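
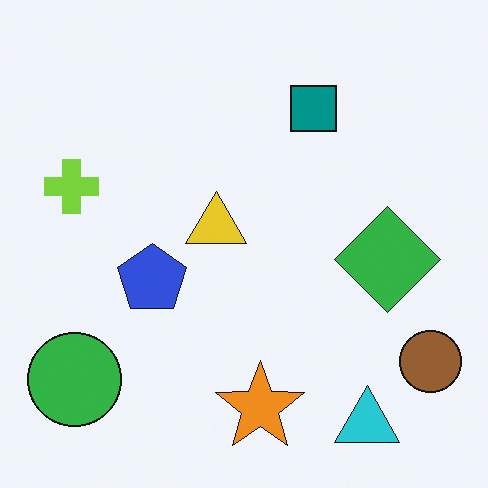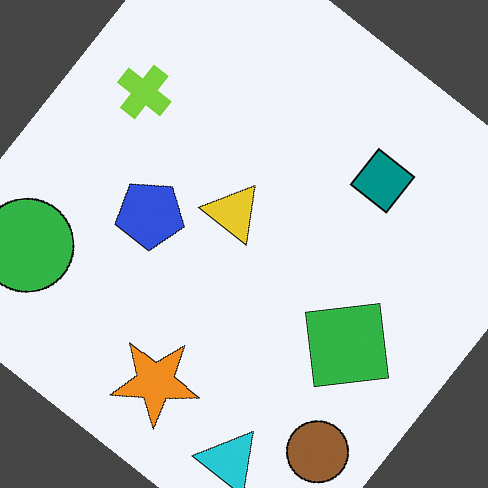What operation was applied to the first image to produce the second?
It was rotated clockwise by a large amount — several tens of degrees.

Every shape is tilted by the same angle and the image corners show triangular fill wedges — a whole-image rotation by a non-right angle.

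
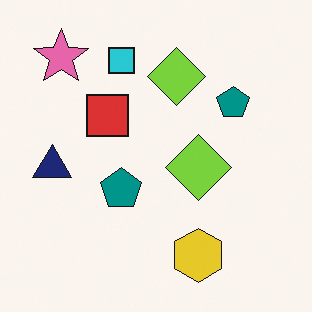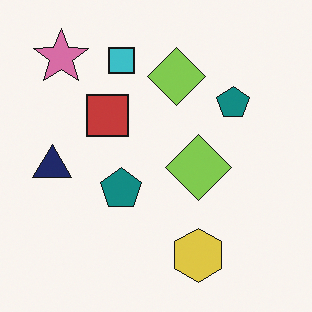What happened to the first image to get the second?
This is the original image slightly desaturated.

All colors are more muted and greyish — a global saturation change.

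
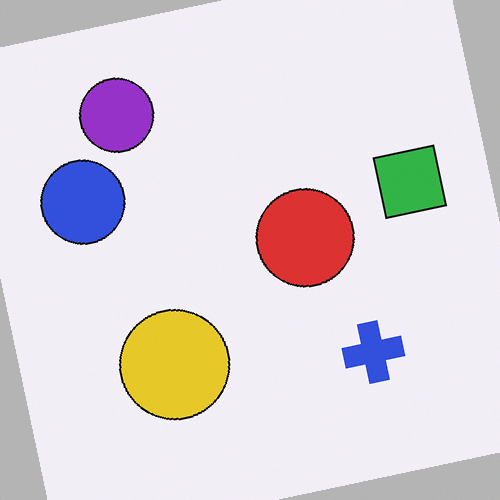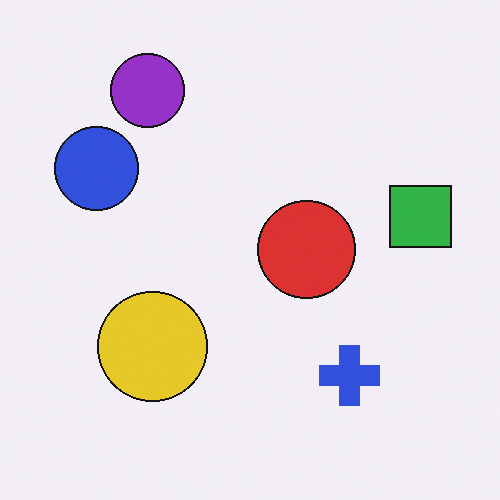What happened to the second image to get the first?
The first image is the second rotated counter-clockwise by a small amount.

Every shape is tilted by the same angle and the image corners show triangular fill wedges — a whole-image rotation by a non-right angle.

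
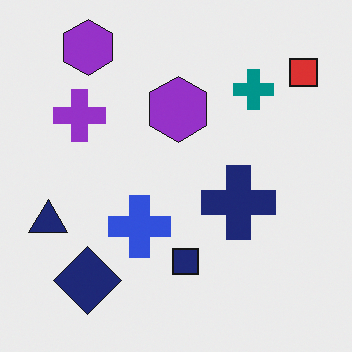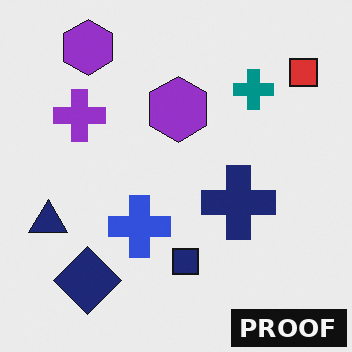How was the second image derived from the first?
The transformation is: watermarked with the text "PROOF" in the lower-right corner.

A dark label reading "PROOF" appears in the lower-right corner.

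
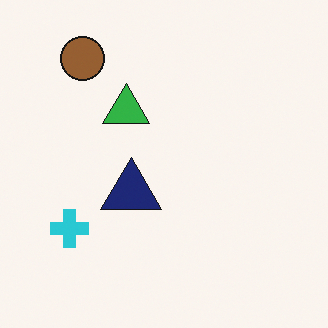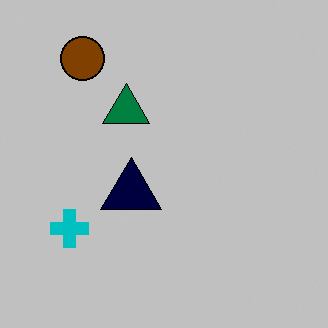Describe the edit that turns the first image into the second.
The transformation is: aggressively posterized.

Each flat color has snapped to a coarser quantized level — most visibly, the near-white background has dropped to a flat grey.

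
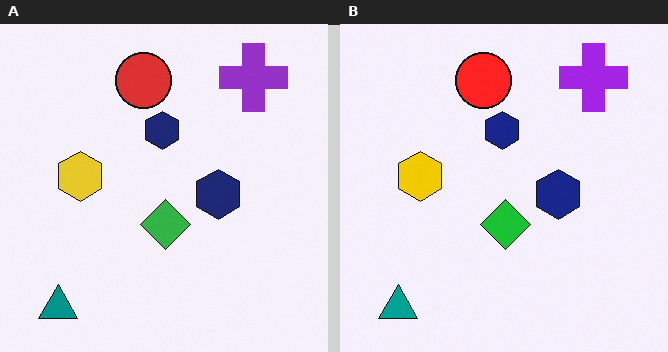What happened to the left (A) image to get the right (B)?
The image was slightly oversaturated.

All colors are more vivid — a global saturation change.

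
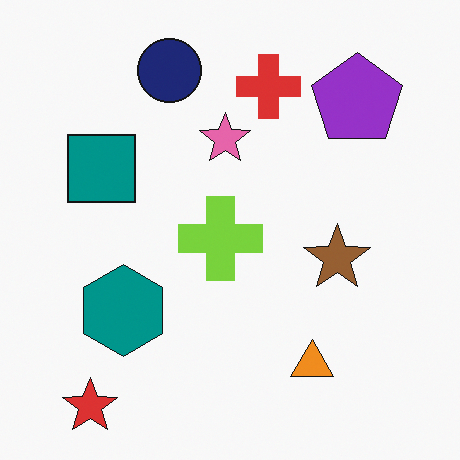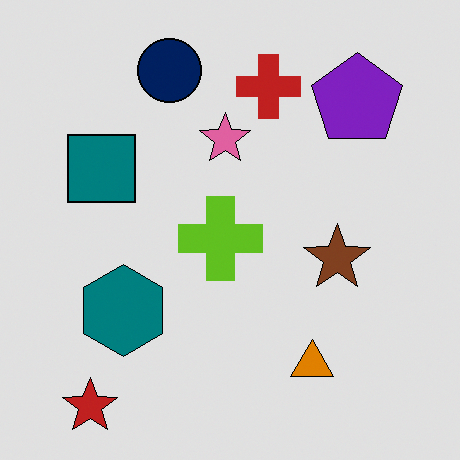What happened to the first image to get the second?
The image was moderately posterized.

Each flat color has snapped to a coarser quantized level — most visibly, the near-white background has dropped to a flat grey.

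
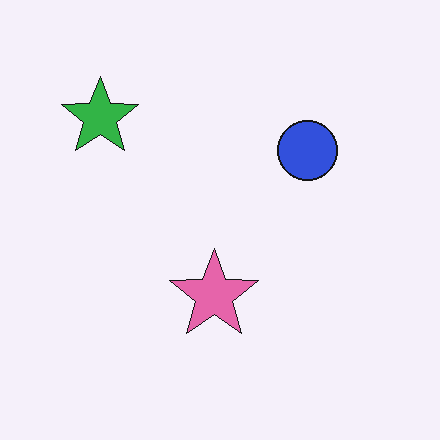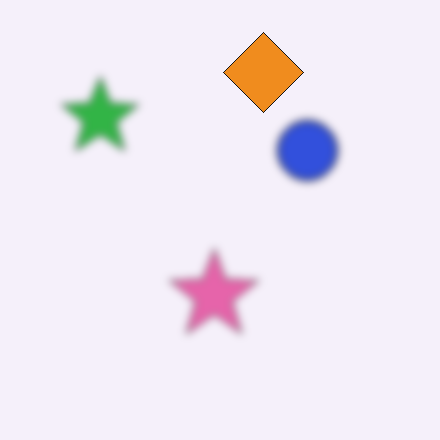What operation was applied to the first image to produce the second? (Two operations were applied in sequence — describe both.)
The second image is the first moderately blurred, then overlaid with an additional orange diamond.

Shape edges and outlines are uniformly softened across the whole image. An orange diamond appears in the second image that is absent from the first.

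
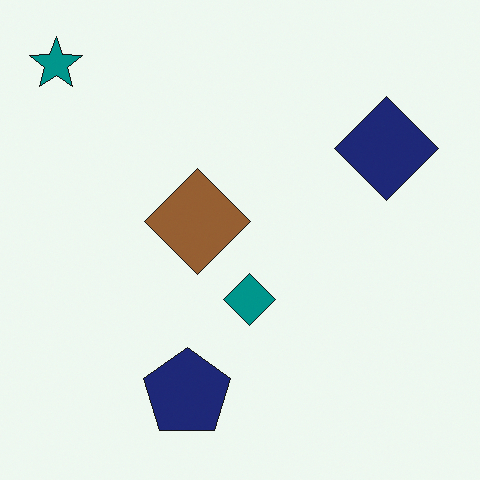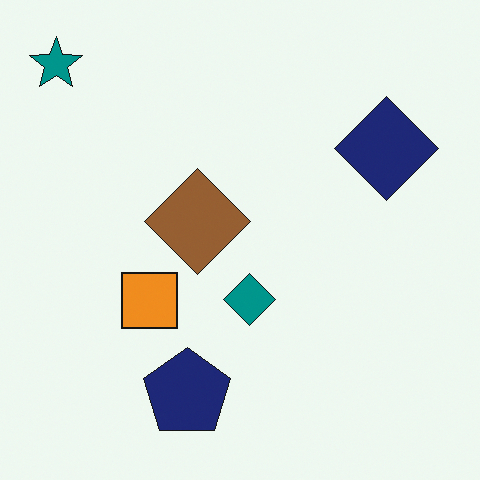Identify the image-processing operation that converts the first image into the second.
The second image is the first overlaid with an additional orange square.

An orange square appears in the second image that is absent from the first.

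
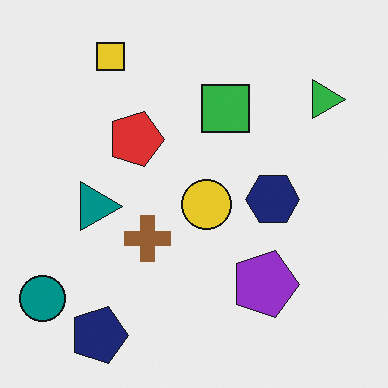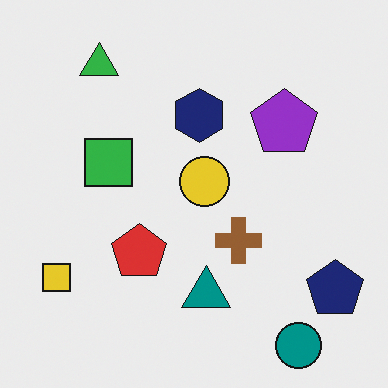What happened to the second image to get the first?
It was rotated 90° clockwise.

The teal circle sits in the bottom-right of the second image and the bottom-left of the first — consistent with a whole-image 90° clockwise rotation.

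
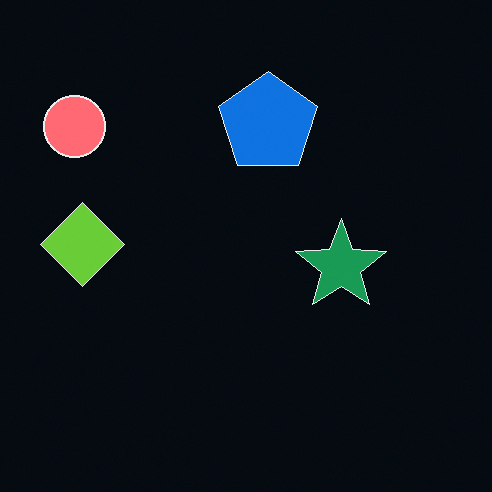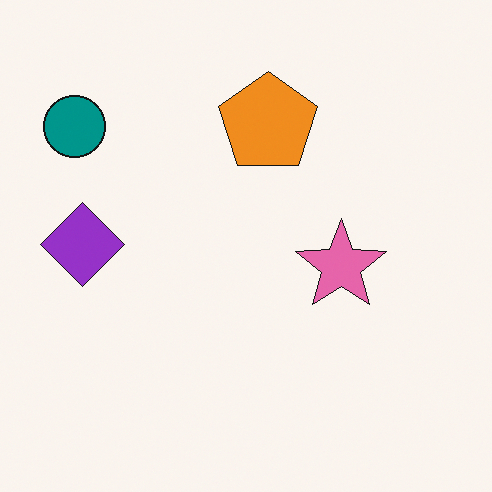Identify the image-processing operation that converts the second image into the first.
This is the original image color-inverted (negative).

The light background has become dark and every shape's color is its complement — a photographic negative.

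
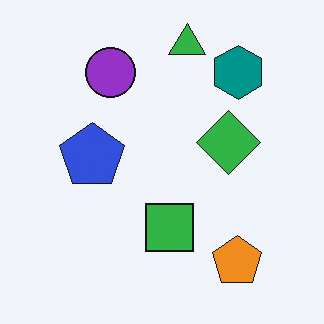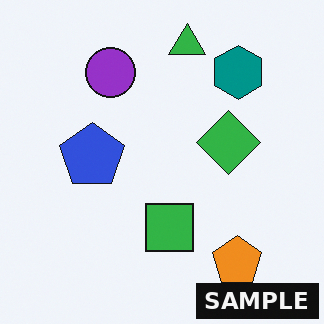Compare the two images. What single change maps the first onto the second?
It was watermarked with the text "SAMPLE" in the lower-right corner.

A dark label reading "SAMPLE" appears in the lower-right corner.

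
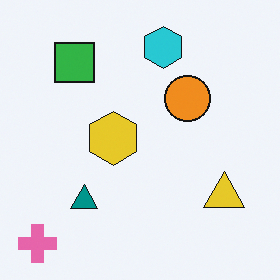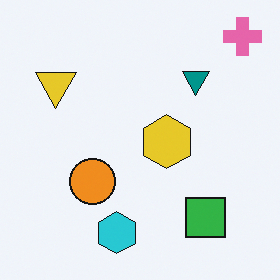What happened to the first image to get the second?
Rotated 180°.

The pink cross sits in the bottom-left of the first image and the top-right of the second — consistent with a whole-image 180° rotation.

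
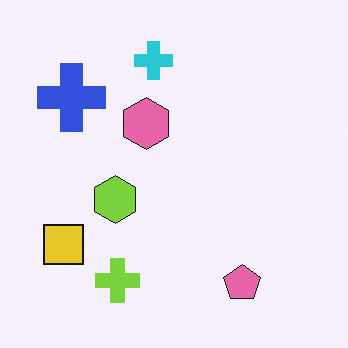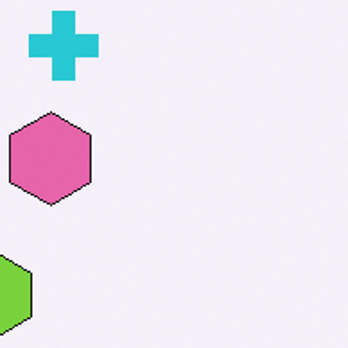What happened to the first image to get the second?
The second image is the first cropped tightly and scaled back up.

The visible shapes are larger and the field of view is narrower; shapes near the original edges may be partly or wholly outside the frame — a crop-and-rescale.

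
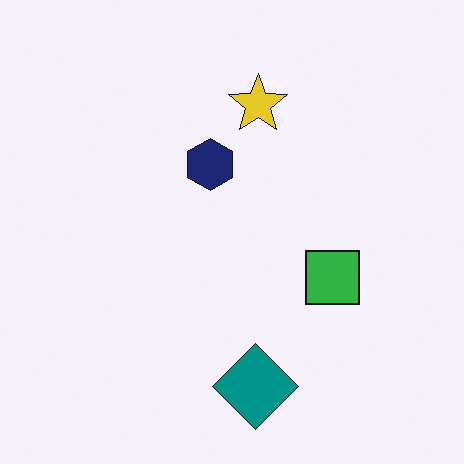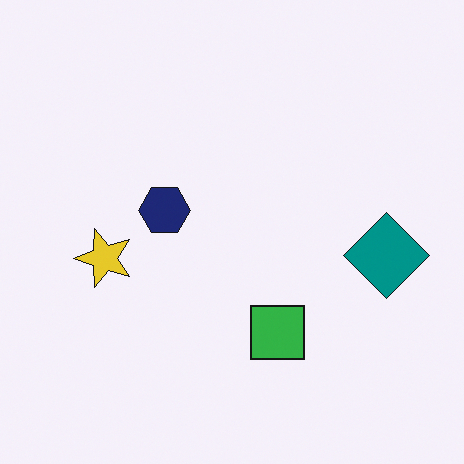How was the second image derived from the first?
It was transposed (reflected across the top-left ↔ bottom-right diagonal).

Shapes have swapped their row and column positions — what was in the top-right is now in the bottom-left — a diagonal reflection.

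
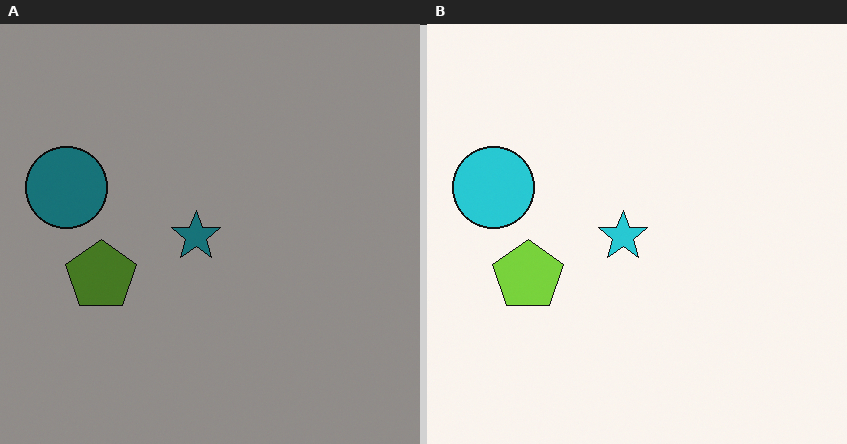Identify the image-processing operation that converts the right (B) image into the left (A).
This is the original image noticeably darkened.

Every pixel — background and shapes alike — is uniformly darkened.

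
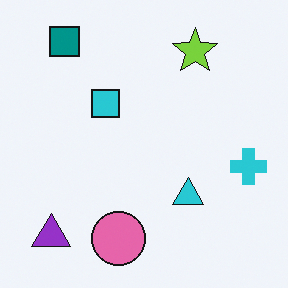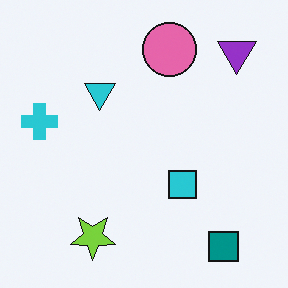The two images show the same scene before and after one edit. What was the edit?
The second image is the first rotated 180°.

The teal square sits in the top-left of the first image and the bottom-right of the second — consistent with a whole-image 180° rotation.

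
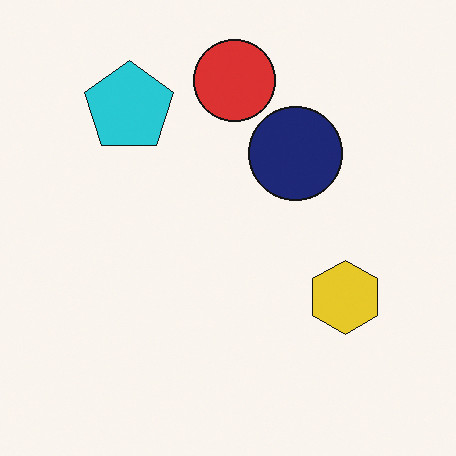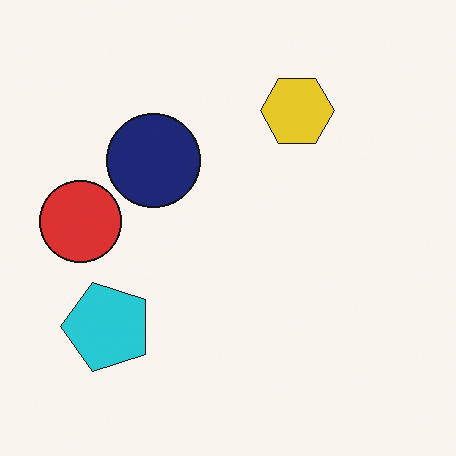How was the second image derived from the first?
The second image is the first rotated 90° counter-clockwise.

The cyan pentagon sits in the top-left of the first image and the bottom-left of the second — consistent with a whole-image 90° counter-clockwise rotation.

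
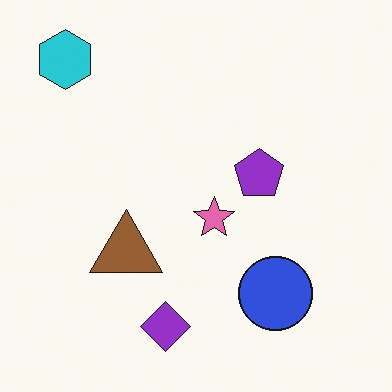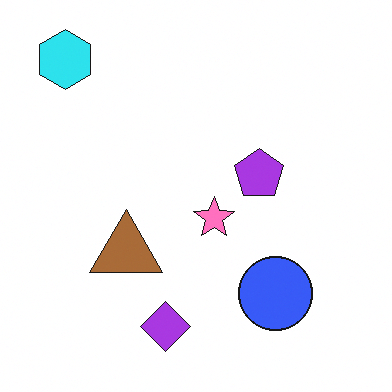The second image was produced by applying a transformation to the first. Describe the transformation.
Brightened a little.

Every pixel — background and shapes alike — is uniformly brightened.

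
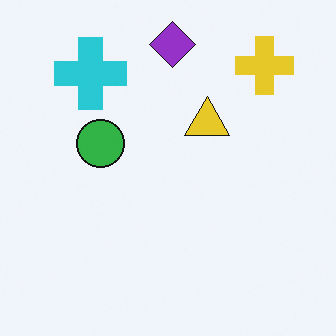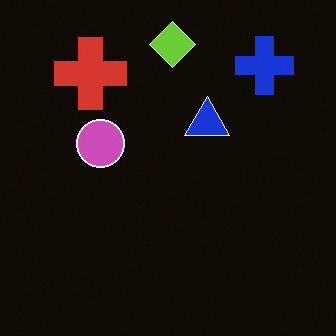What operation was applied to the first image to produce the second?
It was color-inverted (negative).

The light background has become dark and every shape's color is its complement — a photographic negative.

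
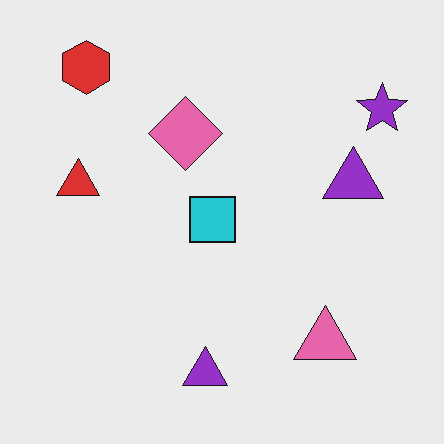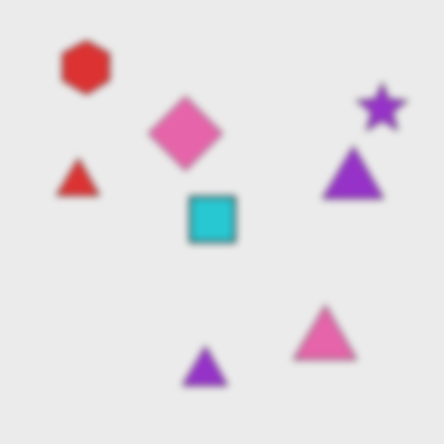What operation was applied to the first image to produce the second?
It was noticeably gaussian-blurred.

Shape edges and outlines are uniformly softened across the whole image.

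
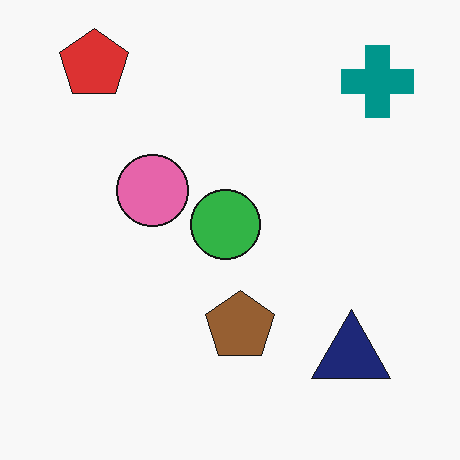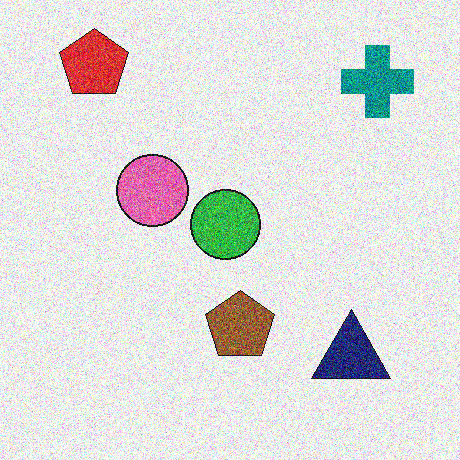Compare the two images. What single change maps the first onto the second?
Degraded with heavy additive noise.

Random speckle covers the whole image, including the flat background.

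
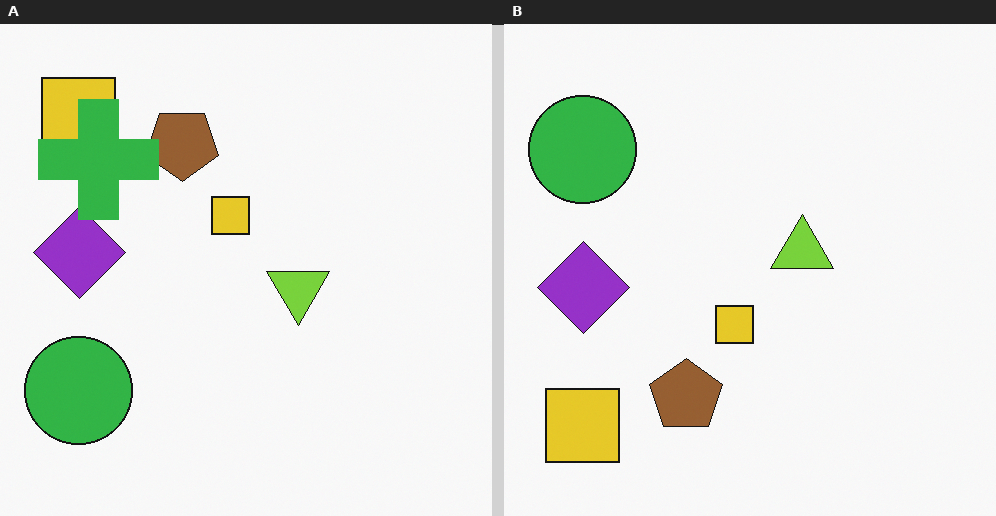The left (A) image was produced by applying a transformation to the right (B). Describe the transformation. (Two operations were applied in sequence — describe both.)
It was flipped vertically (top ↔ bottom), then overlaid with an additional green cross.

The brown pentagon is in the bottom of the right (B) image and the top of the left (A) — shapes on opposite sides of the horizontal midline have swapped in a mirror flip. A green cross appears in the left (A) image that is absent from the right (B).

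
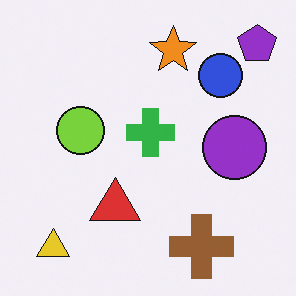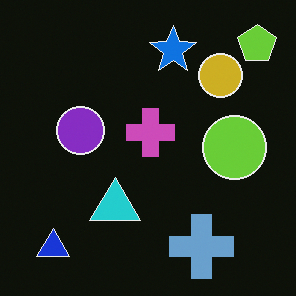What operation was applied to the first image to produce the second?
The second image is the first color-inverted (negative).

The light background has become dark and every shape's color is its complement — a photographic negative.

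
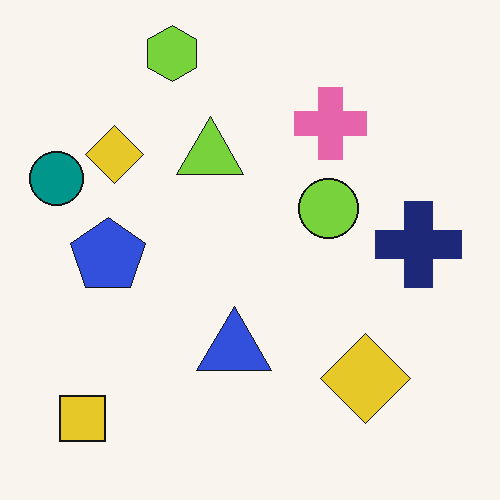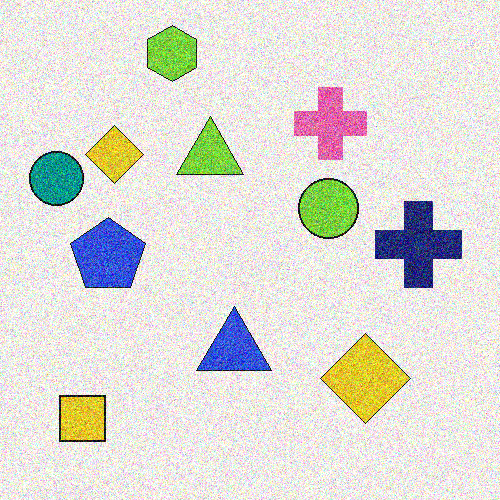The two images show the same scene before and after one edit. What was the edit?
Degraded with strong gaussian noise.

Random speckle covers the whole image, including the flat background.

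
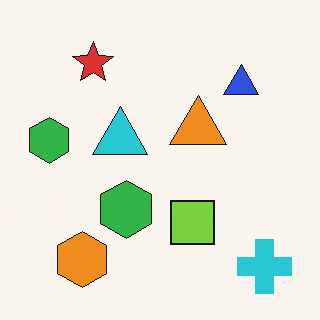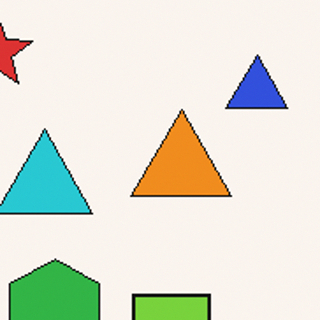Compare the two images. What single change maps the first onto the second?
The image was cropped to a noticeably smaller region and rescaled.

The visible shapes are larger and the field of view is narrower; shapes near the original edges may be partly or wholly outside the frame — a crop-and-rescale.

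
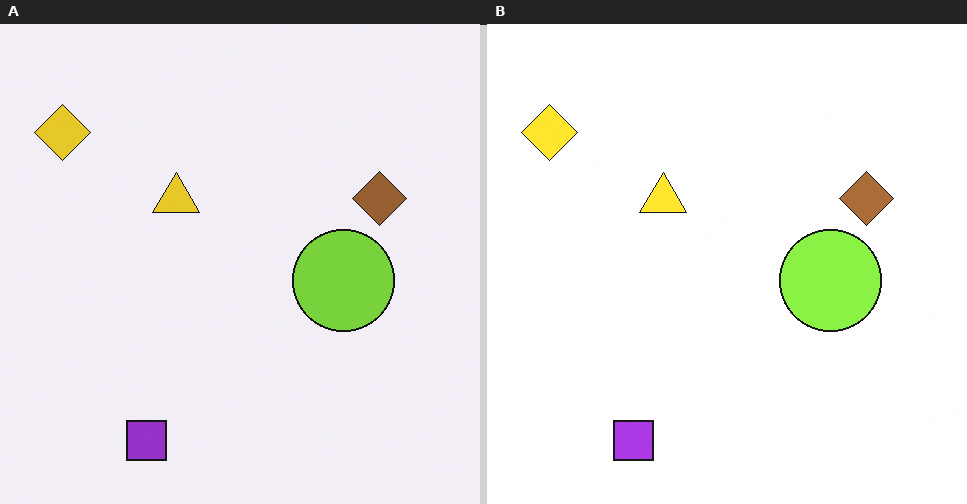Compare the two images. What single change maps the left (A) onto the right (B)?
It was slightly brightened.

Every pixel — background and shapes alike — is uniformly brightened.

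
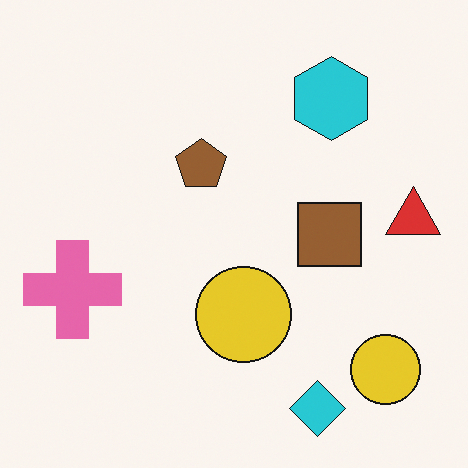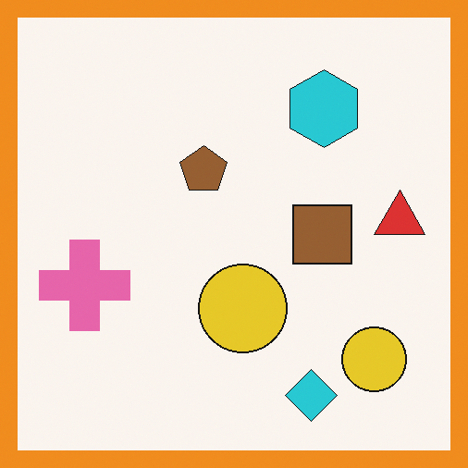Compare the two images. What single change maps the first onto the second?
It was framed with a orange border.

A solid orange frame runs around the edge of the second image, with the content slightly shrunk inside it.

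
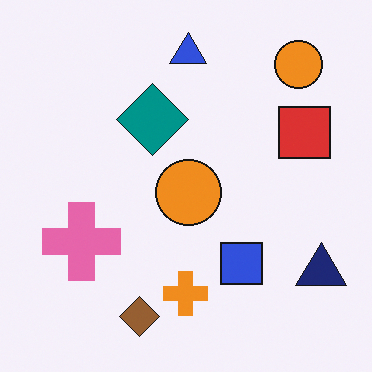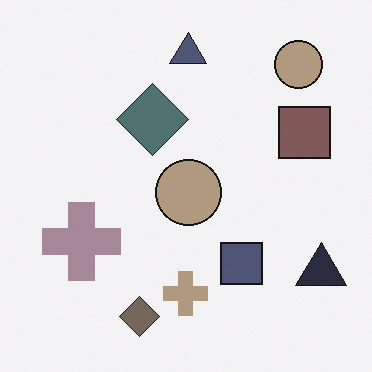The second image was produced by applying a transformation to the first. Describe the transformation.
It was heavily desaturated.

All colors are more muted and greyish — a global saturation change.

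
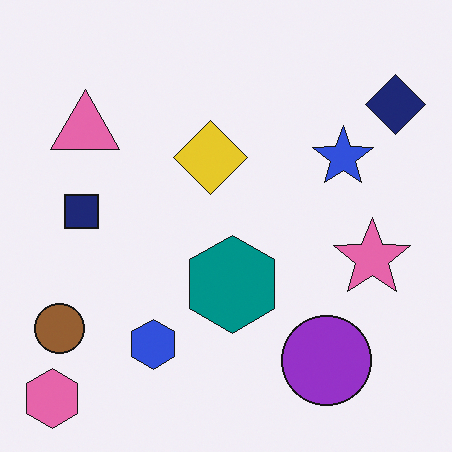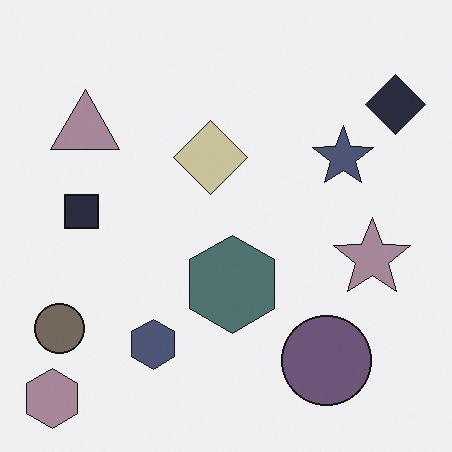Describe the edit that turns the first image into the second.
The image was heavily desaturated.

All colors are more muted and greyish — a global saturation change.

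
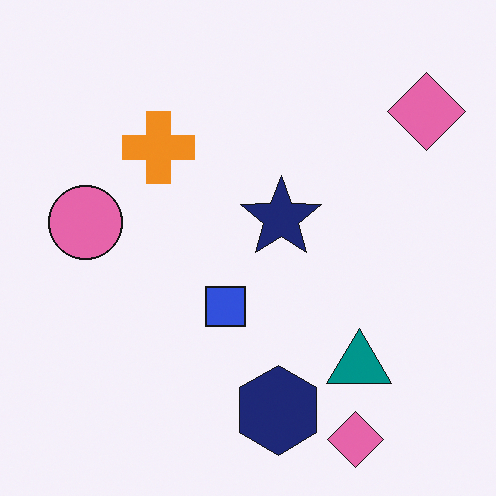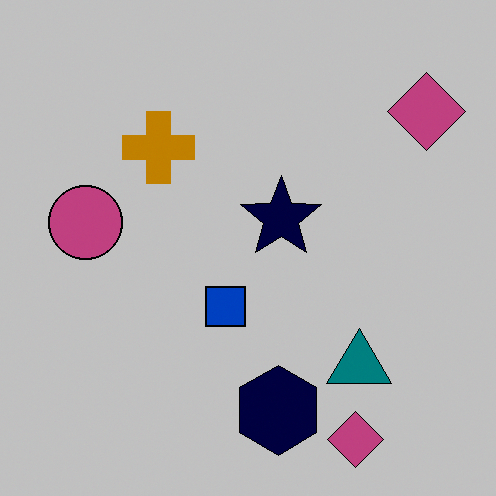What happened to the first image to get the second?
Aggressively posterized.

Each flat color has snapped to a coarser quantized level — most visibly, the near-white background has dropped to a flat grey.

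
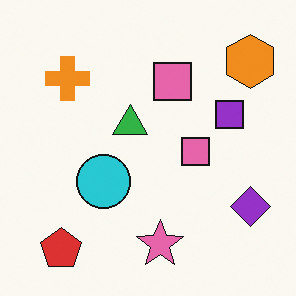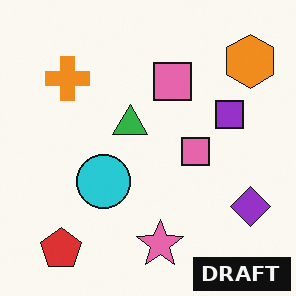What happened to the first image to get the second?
Watermarked with the text "DRAFT" in the lower-right corner.

A dark label reading "DRAFT" appears in the lower-right corner.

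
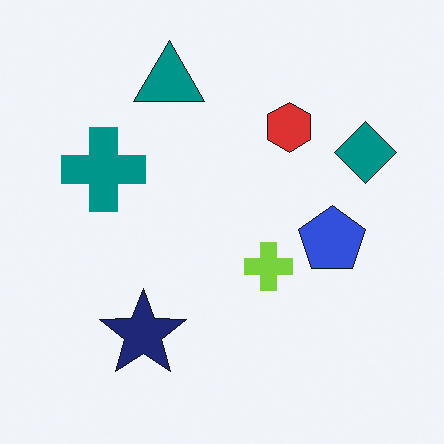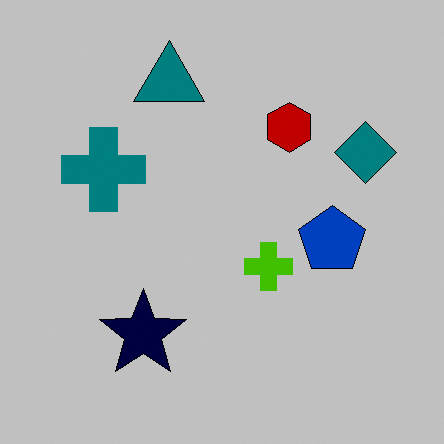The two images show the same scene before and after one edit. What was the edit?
The second image is the first aggressively posterized.

Each flat color has snapped to a coarser quantized level — most visibly, the near-white background has dropped to a flat grey.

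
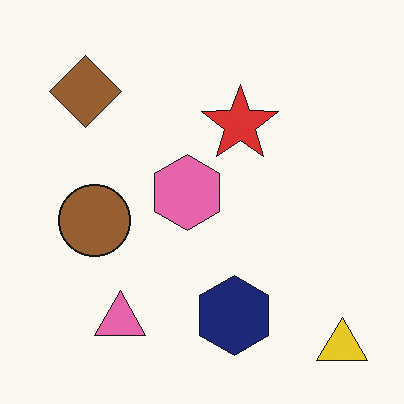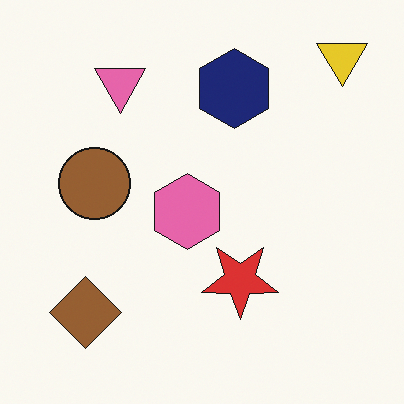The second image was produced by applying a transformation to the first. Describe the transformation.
Flipped vertically (top ↔ bottom).

The yellow triangle is in the bottom-right of the first image and the top-right of the second — shapes on opposite sides of the horizontal midline have swapped in a mirror flip.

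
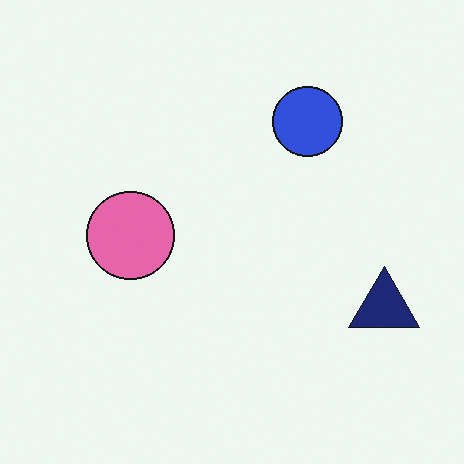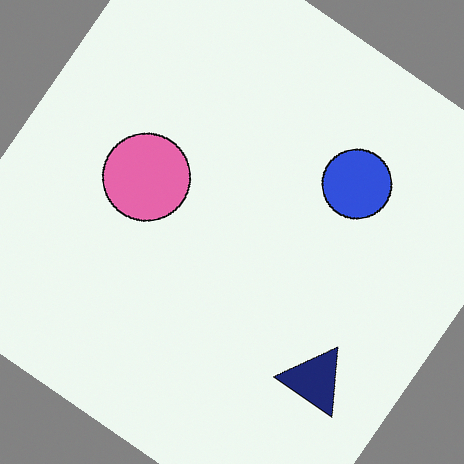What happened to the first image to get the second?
It was rotated clockwise by a large amount — several tens of degrees.

Every shape is tilted by the same angle and the image corners show triangular fill wedges — a whole-image rotation by a non-right angle.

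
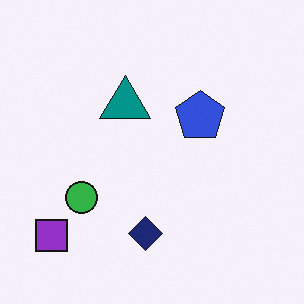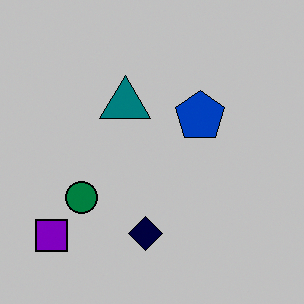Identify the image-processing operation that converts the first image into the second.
It was aggressively posterized.

Each flat color has snapped to a coarser quantized level — most visibly, the near-white background has dropped to a flat grey.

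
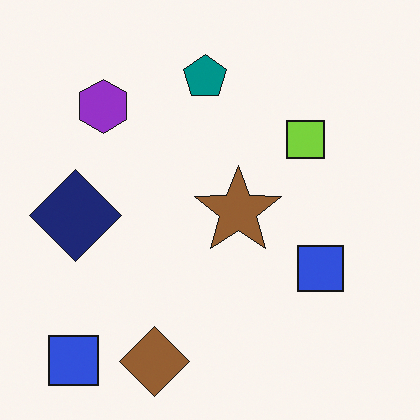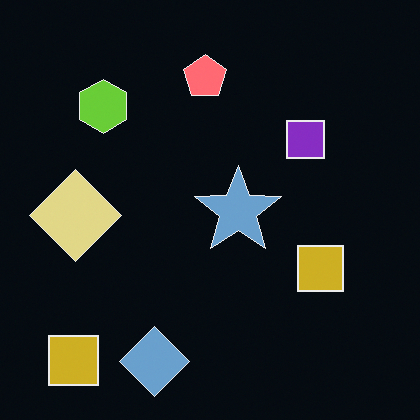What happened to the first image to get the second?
The second image is the first color-inverted (negative).

The light background has become dark and every shape's color is its complement — a photographic negative.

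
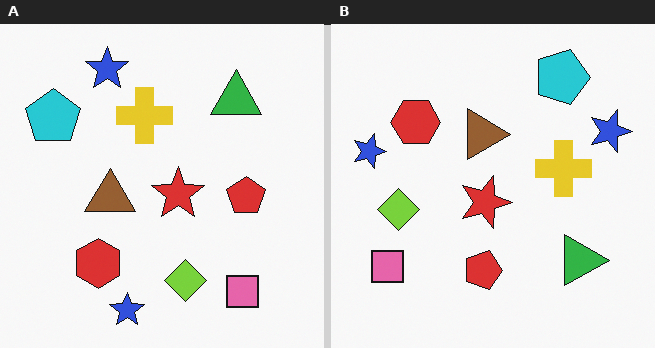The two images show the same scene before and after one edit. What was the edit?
The image was rotated 90° clockwise.

The pink square sits in the bottom-right of the left (A) image and the bottom-left of the right (B) — consistent with a whole-image 90° clockwise rotation.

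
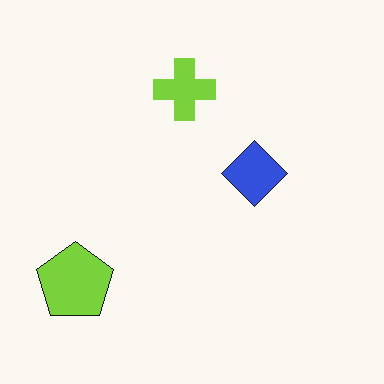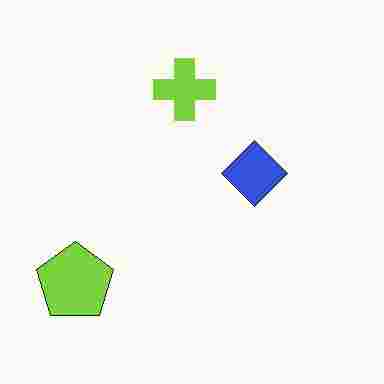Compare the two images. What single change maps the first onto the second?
The image was degraded with heavy JPEG compression.

Blocky 8×8 compression artifacts appear around shape edges and the flat background shows ringing — characteristic JPEG degradation.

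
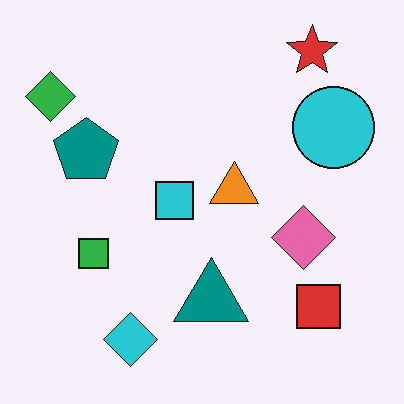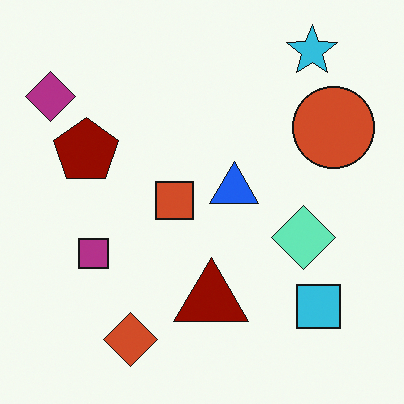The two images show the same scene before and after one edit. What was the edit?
It was hue-shifted through roughly half the color wheel.

Every shape's color has rotated by the same amount around the hue wheel — a uniform hue shift.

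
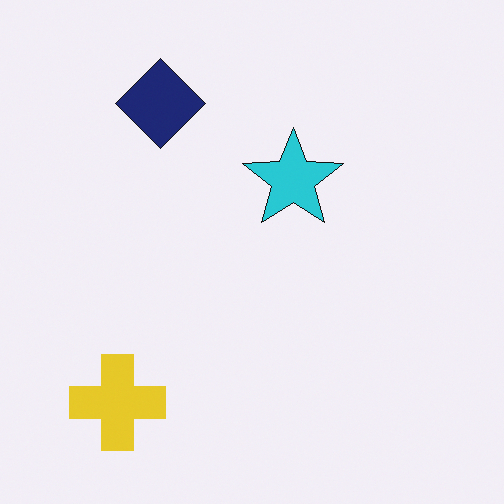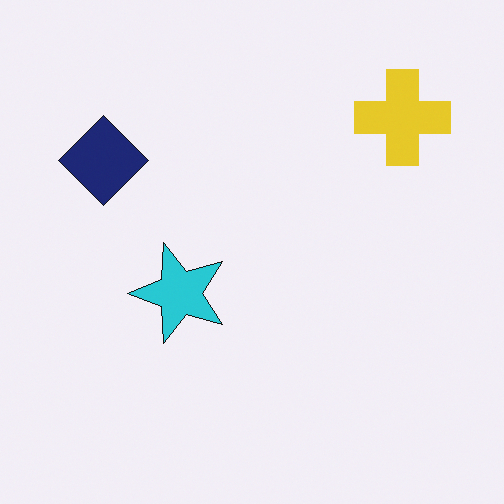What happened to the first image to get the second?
The transformation is: transposed (reflected across the top-left ↔ bottom-right diagonal).

Shapes have swapped their row and column positions — what was in the top-right is now in the bottom-left — a diagonal reflection.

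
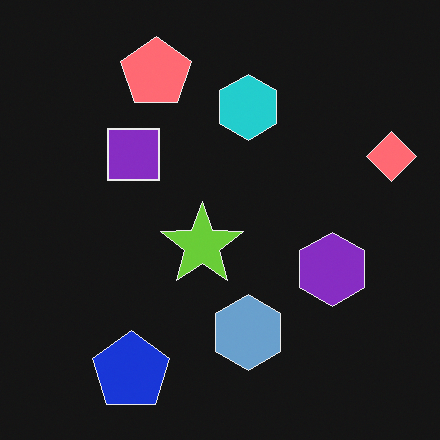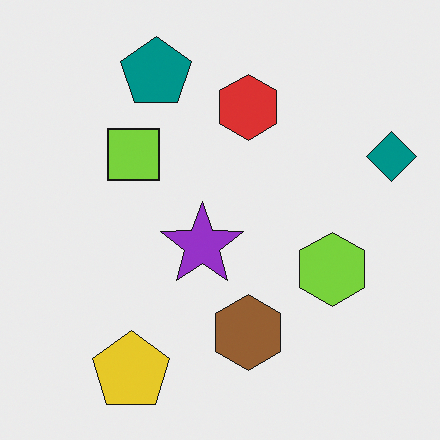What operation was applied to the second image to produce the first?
The image was color-inverted (negative).

The light background has become dark and every shape's color is its complement — a photographic negative.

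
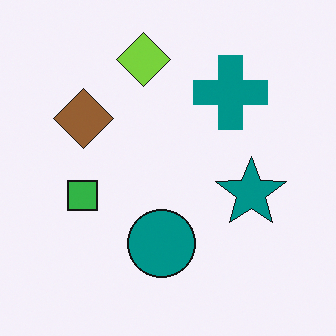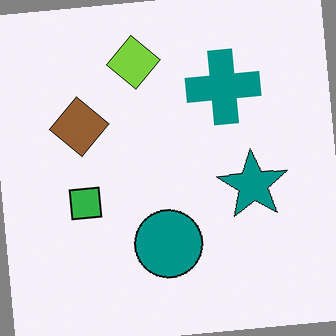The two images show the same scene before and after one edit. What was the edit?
This is the original image rotated counter-clockwise by a slight angle.

Every shape is tilted by the same angle and the image corners show triangular fill wedges — a whole-image rotation by a non-right angle.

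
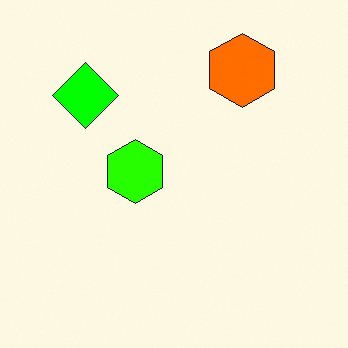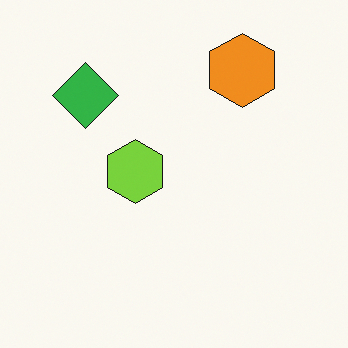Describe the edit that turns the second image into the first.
This is the original image heavily oversaturated.

All colors are more vivid — a global saturation change.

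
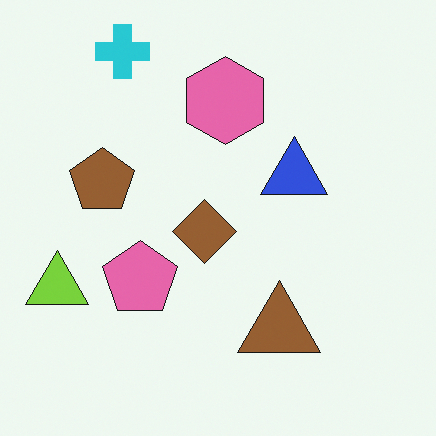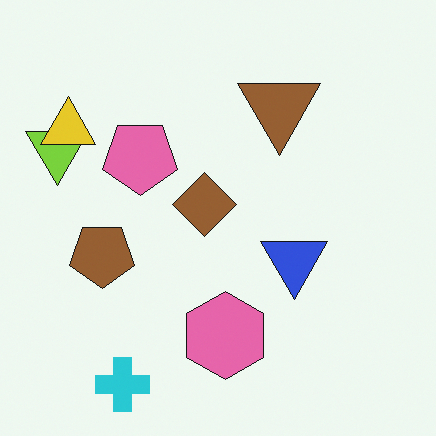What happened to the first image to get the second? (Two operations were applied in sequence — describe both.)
The second image is the first flipped vertically (top ↔ bottom), then overlaid with an additional yellow triangle.

The cyan cross is in the top-left of the first image and the bottom-left of the second — shapes on opposite sides of the horizontal midline have swapped in a mirror flip. A yellow triangle appears in the second image that is absent from the first.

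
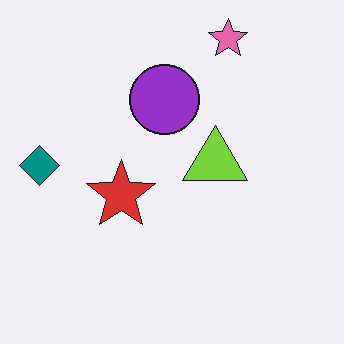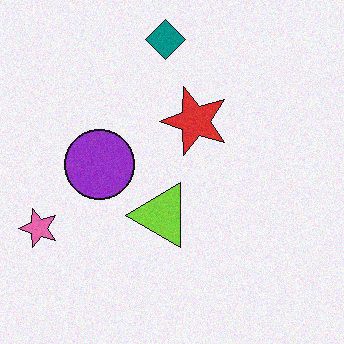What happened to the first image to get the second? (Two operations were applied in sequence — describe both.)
This is the original image transposed (reflected across the top-left ↔ bottom-right diagonal), then degraded with light additive noise.

Shapes have swapped their row and column positions — what was in the top-right is now in the bottom-left — a diagonal reflection. Random speckle covers the whole image, including the flat background.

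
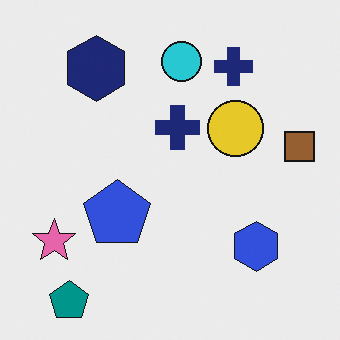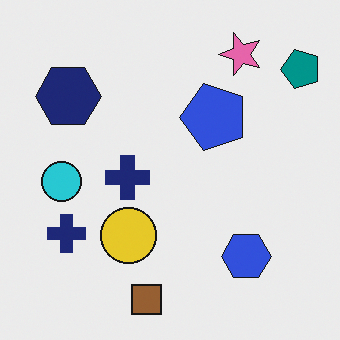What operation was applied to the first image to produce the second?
The image was transposed (reflected across the top-left ↔ bottom-right diagonal).

Shapes have swapped their row and column positions — what was in the top-right is now in the bottom-left — a diagonal reflection.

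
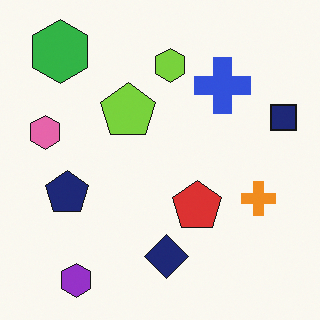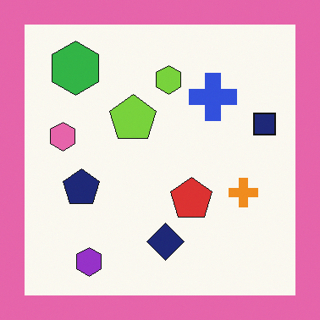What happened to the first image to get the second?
The image was framed with a pink border.

A solid pink frame runs around the edge of the second image, with the content slightly shrunk inside it.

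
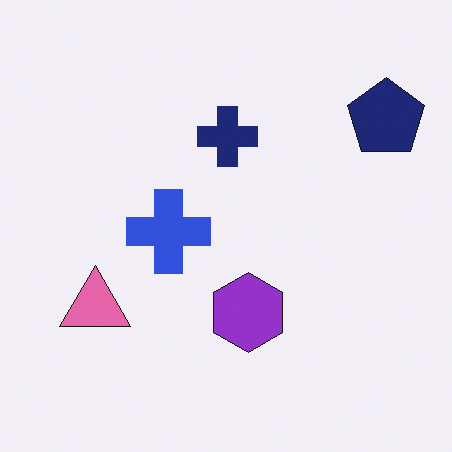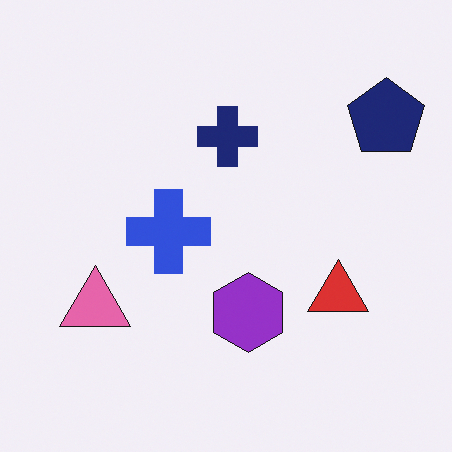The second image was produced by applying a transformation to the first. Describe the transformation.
This is the original image overlaid with an additional red triangle.

A red triangle appears in the second image that is absent from the first.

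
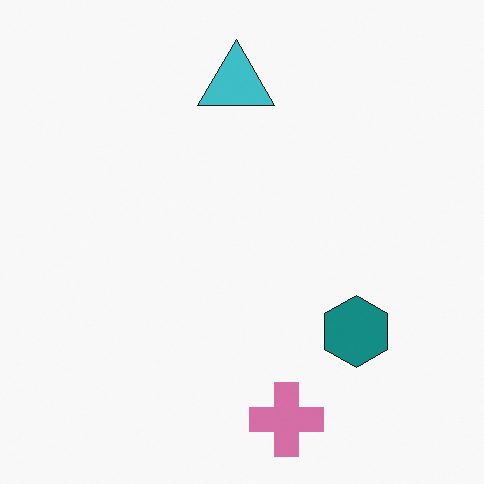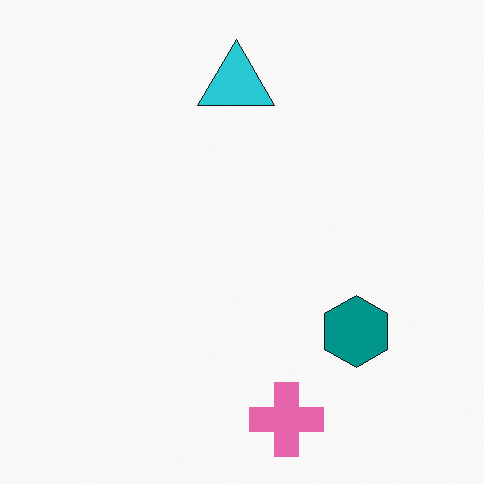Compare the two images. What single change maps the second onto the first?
This is the original image slightly desaturated.

All colors are more muted and greyish — a global saturation change.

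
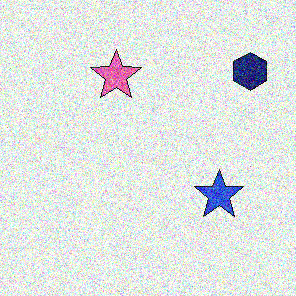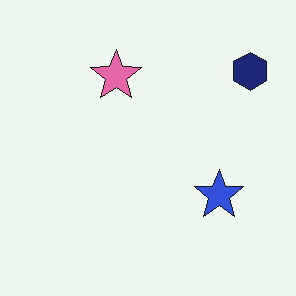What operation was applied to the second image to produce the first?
The image was degraded with heavy additive noise.

Random speckle covers the whole image, including the flat background.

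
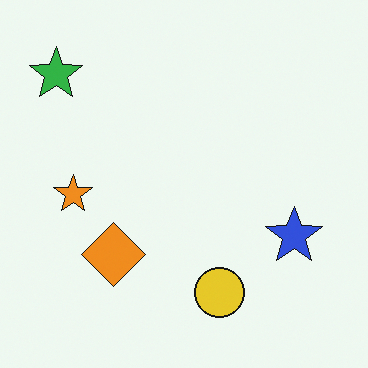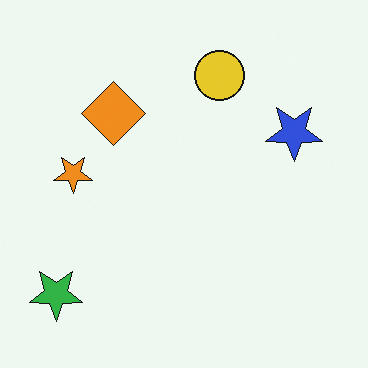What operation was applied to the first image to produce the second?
Flipped vertically (top ↔ bottom).

The green star is in the top-left of the first image and the bottom-left of the second — shapes on opposite sides of the horizontal midline have swapped in a mirror flip.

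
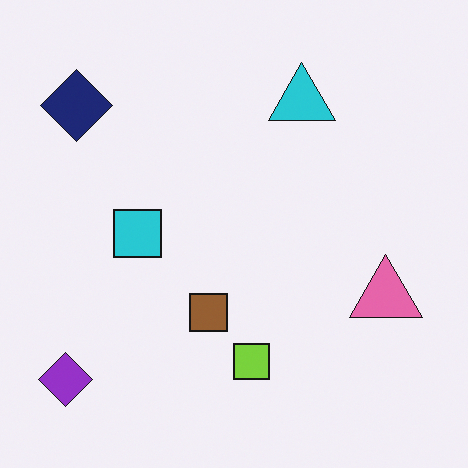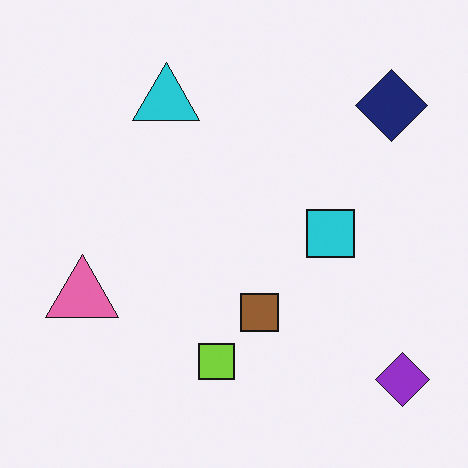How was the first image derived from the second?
Flipped horizontally (left ↔ right).

The purple diamond is in the bottom-right of the second image and the bottom-left of the first — shapes on opposite sides of the vertical midline have swapped in a mirror flip.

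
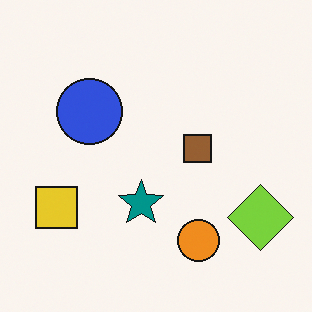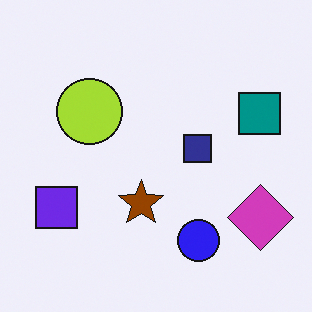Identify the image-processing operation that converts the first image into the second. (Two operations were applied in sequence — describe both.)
The image was hue-shifted through roughly half the color wheel, then overlaid with an additional teal square.

Every shape's color has rotated by the same amount around the hue wheel — a uniform hue shift. A teal square appears in the second image that is absent from the first.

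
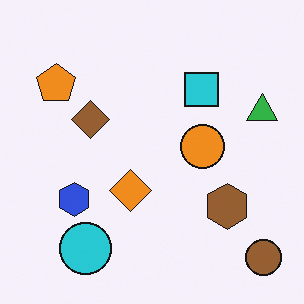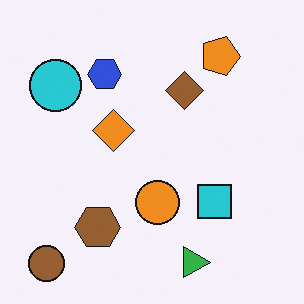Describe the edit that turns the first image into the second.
This is the original image rotated 90° clockwise.

The brown circle sits in the bottom-right of the first image and the bottom-left of the second — consistent with a whole-image 90° clockwise rotation.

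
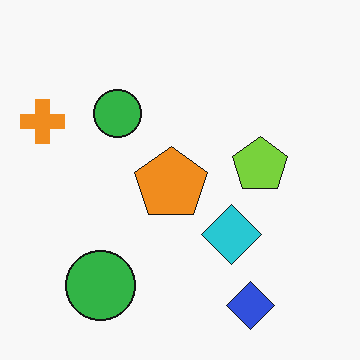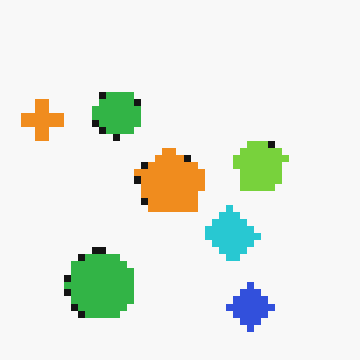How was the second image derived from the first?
Moderately pixelated.

Shapes are reduced to large square blocks; fine edges and outlines are lost — a downscale-then-upscale (mosaic) effect.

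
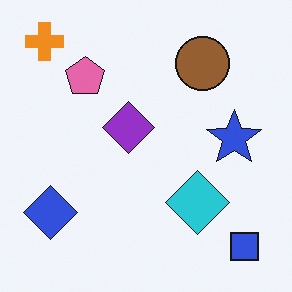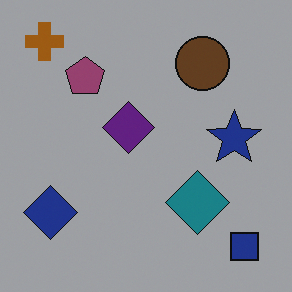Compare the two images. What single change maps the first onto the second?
Darkened a lot.

Every pixel — background and shapes alike — is uniformly darkened.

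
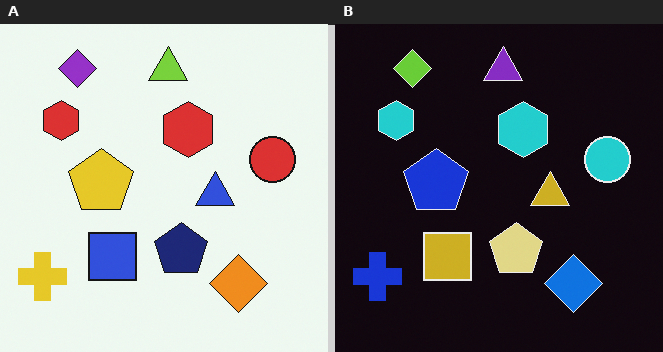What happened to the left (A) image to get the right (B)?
Color-inverted (negative).

The light background has become dark and every shape's color is its complement — a photographic negative.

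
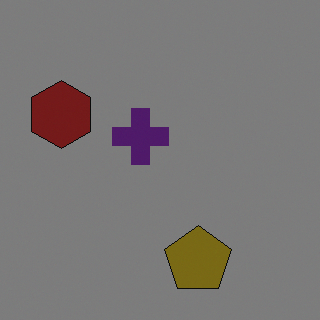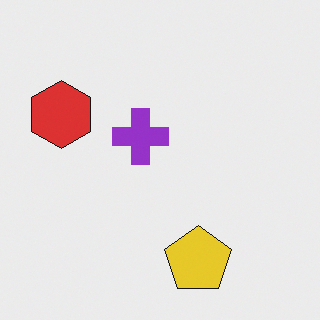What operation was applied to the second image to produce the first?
The transformation is: substantially darkened.

Every pixel — background and shapes alike — is uniformly darkened.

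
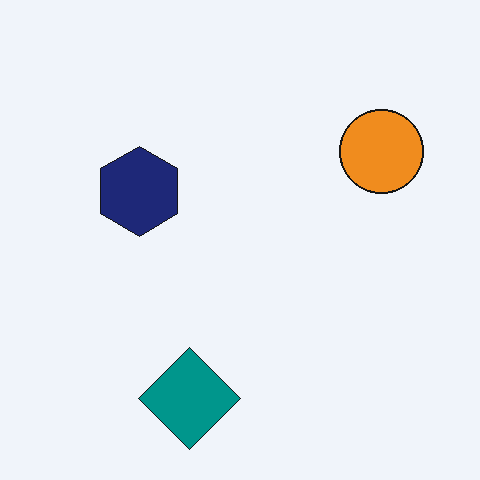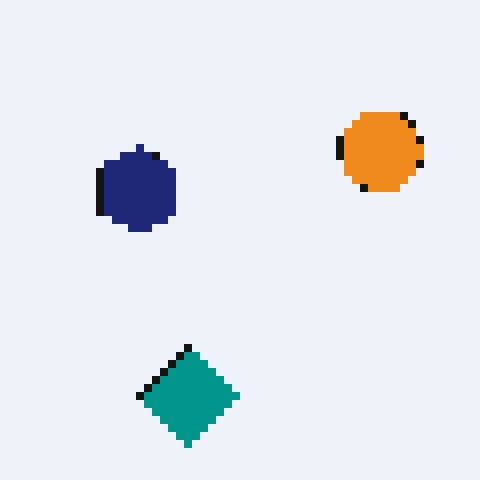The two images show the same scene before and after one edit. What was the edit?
It was moderately pixelated.

Shapes are reduced to large square blocks; fine edges and outlines are lost — a downscale-then-upscale (mosaic) effect.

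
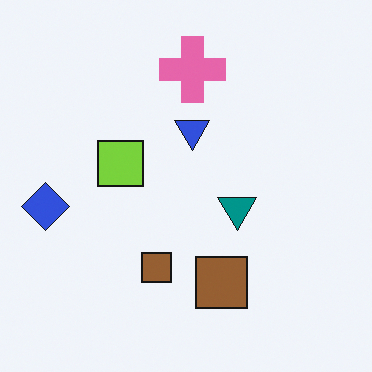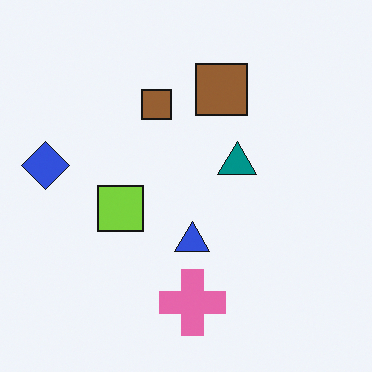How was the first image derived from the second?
Flipped vertically (top ↔ bottom).

The pink cross is in the bottom of the second image and the top of the first — shapes on opposite sides of the horizontal midline have swapped in a mirror flip.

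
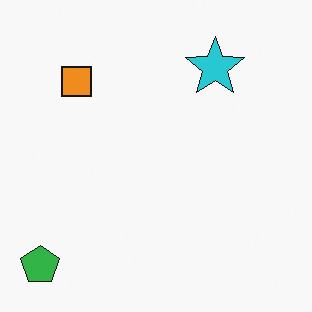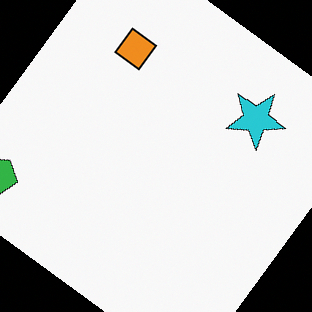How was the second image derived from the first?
It was rotated clockwise by a large amount — several tens of degrees.

Every shape is tilted by the same angle and the image corners show triangular fill wedges — a whole-image rotation by a non-right angle.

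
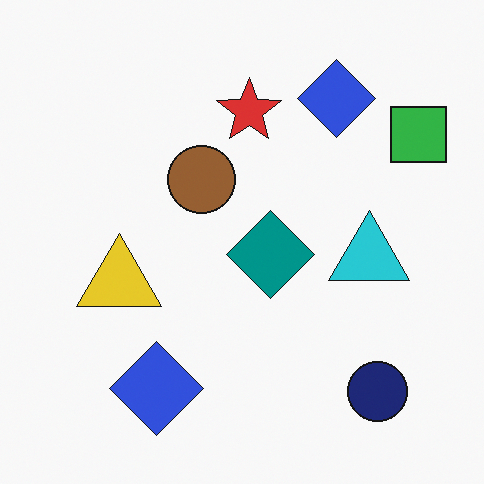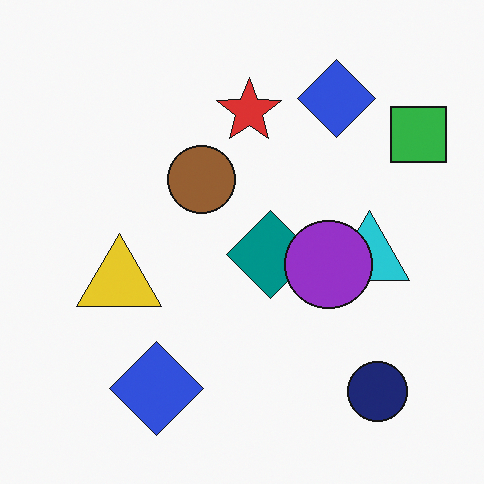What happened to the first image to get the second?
This is the original image overlaid with an additional purple circle.

A purple circle appears in the second image that is absent from the first.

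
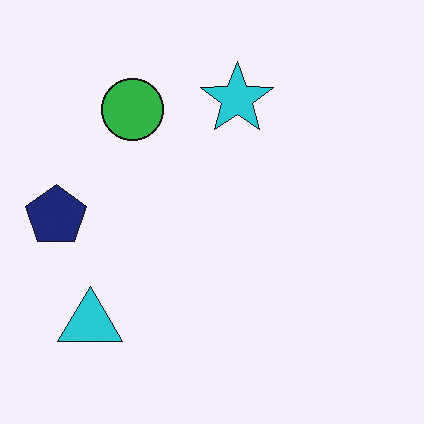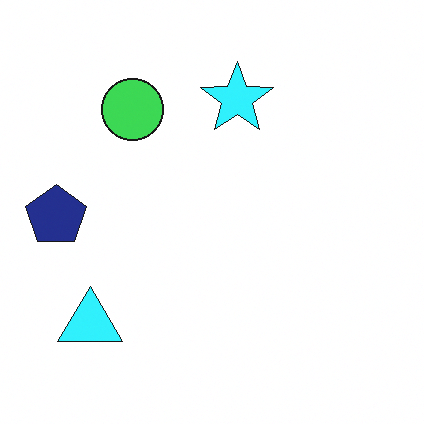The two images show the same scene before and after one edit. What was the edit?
This is the original image slightly brightened.

Every pixel — background and shapes alike — is uniformly brightened.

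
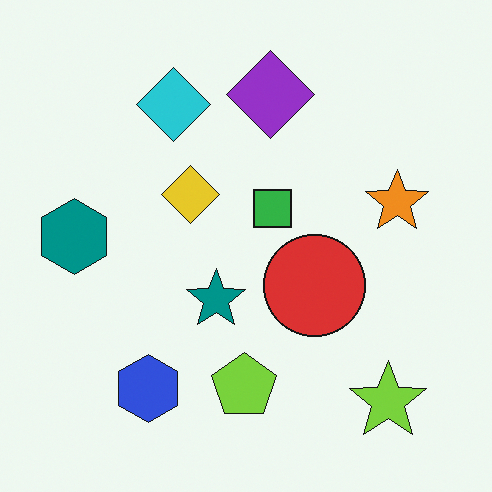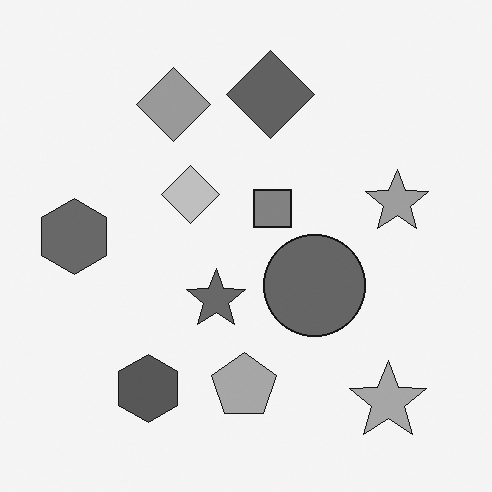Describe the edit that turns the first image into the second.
The second image is the first converted to grayscale.

All color is removed — every shape is now a shade of grey.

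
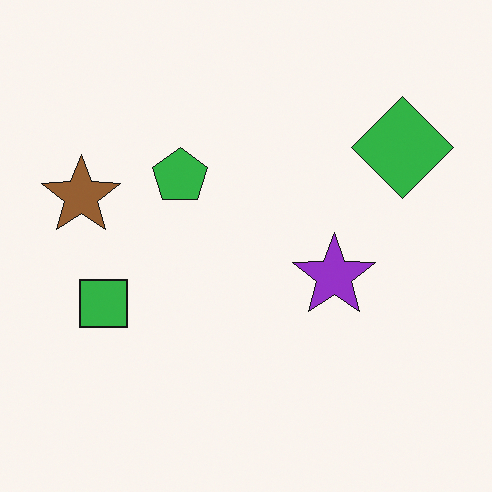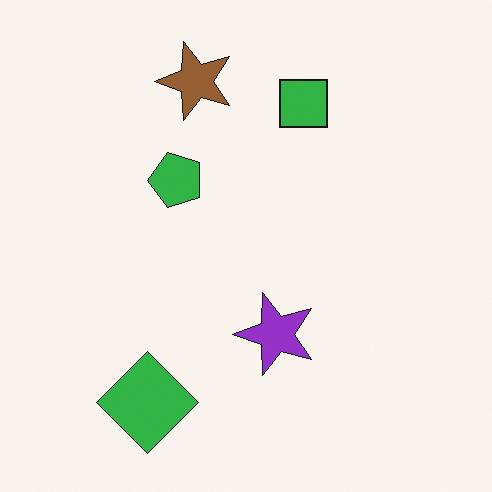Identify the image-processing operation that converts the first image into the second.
It was transposed (reflected across the top-left ↔ bottom-right diagonal).

Shapes have swapped their row and column positions — what was in the top-right is now in the bottom-left — a diagonal reflection.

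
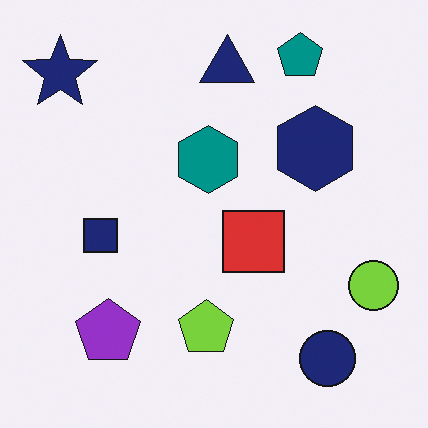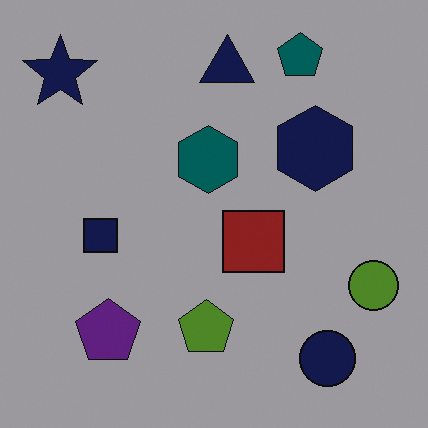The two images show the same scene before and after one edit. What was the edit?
This is the original image substantially darkened.

Every pixel — background and shapes alike — is uniformly darkened.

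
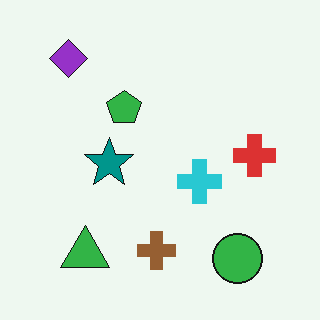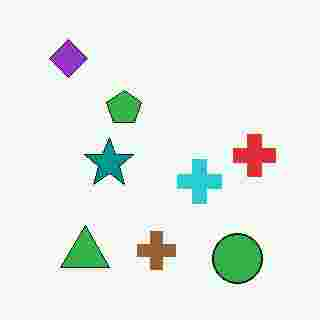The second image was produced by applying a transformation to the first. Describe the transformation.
The transformation is: heavily JPEG-compressed with obvious blocking artifacts.

Blocky 8×8 compression artifacts appear around shape edges and the flat background shows ringing — characteristic JPEG degradation.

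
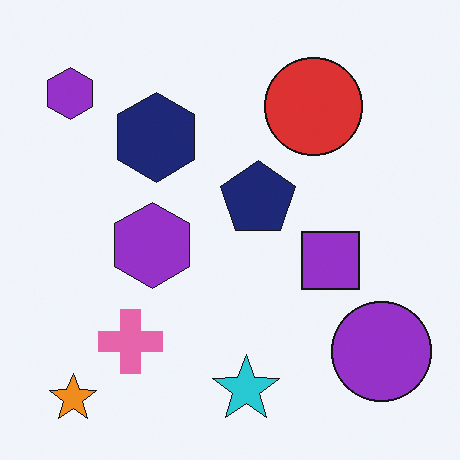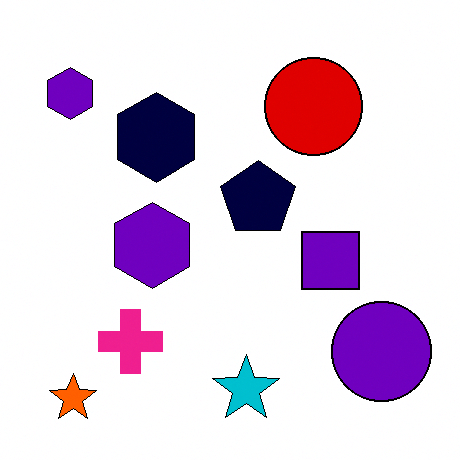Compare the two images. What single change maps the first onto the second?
The second image is the first boosted in contrast.

Tones are pushed away from mid-grey across the whole image — a global contrast change.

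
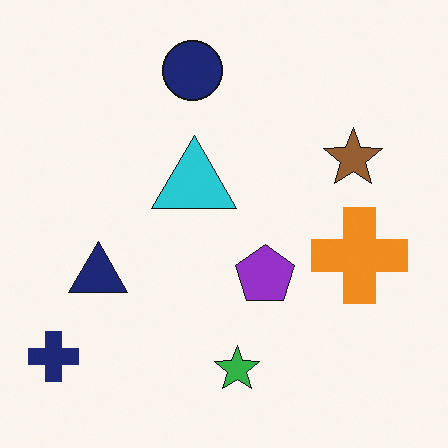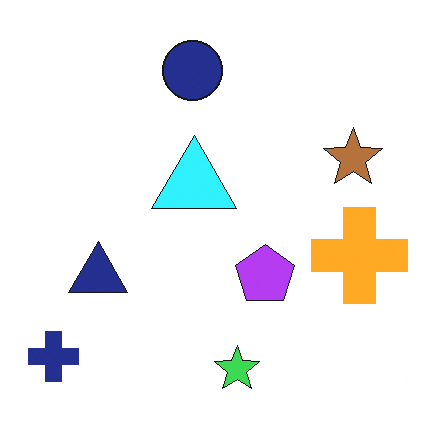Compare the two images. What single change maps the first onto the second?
The transformation is: slightly brightened.

Every pixel — background and shapes alike — is uniformly brightened.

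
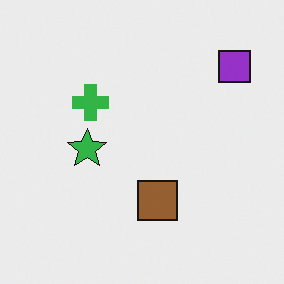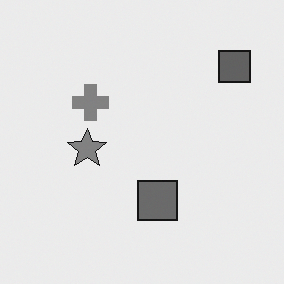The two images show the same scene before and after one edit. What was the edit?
The second image is the first converted to grayscale.

All color is removed — every shape is now a shade of grey.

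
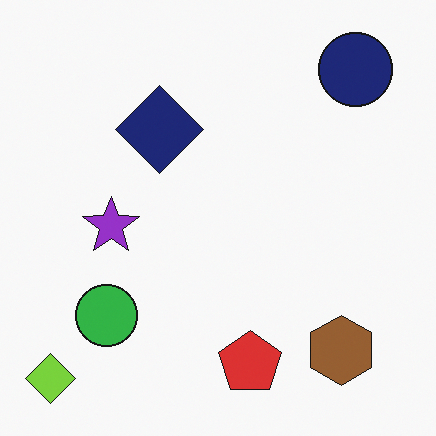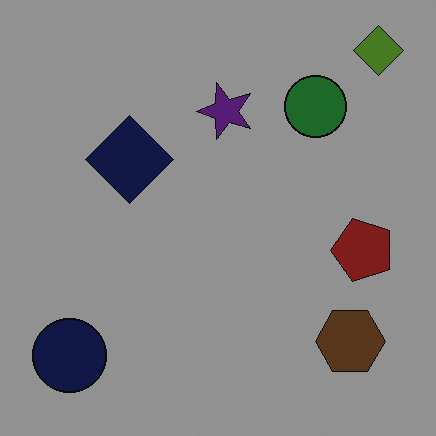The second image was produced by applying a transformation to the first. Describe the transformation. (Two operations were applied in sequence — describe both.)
The transformation is: transposed (reflected across the top-left ↔ bottom-right diagonal), then darkened a lot.

Shapes have swapped their row and column positions — what was in the top-right is now in the bottom-left — a diagonal reflection. Every pixel — background and shapes alike — is uniformly darkened.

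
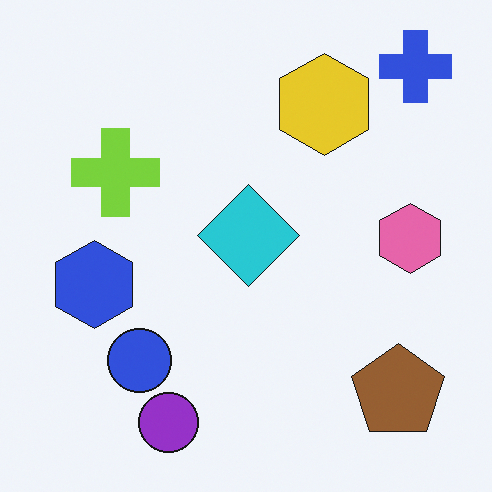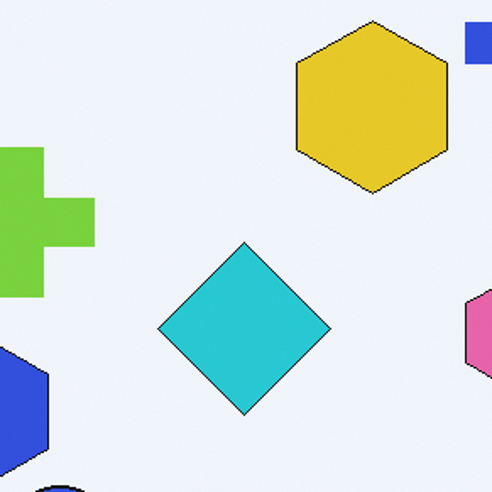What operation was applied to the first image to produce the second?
This is the original image cropped tightly and scaled back up.

The visible shapes are larger and the field of view is narrower; shapes near the original edges may be partly or wholly outside the frame — a crop-and-rescale.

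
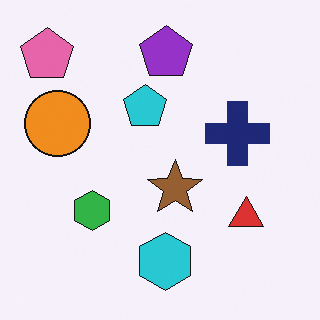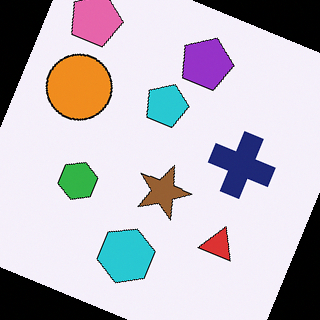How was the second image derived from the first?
Rotated clockwise by a moderate amount.

Every shape is tilted by the same angle and the image corners show triangular fill wedges — a whole-image rotation by a non-right angle.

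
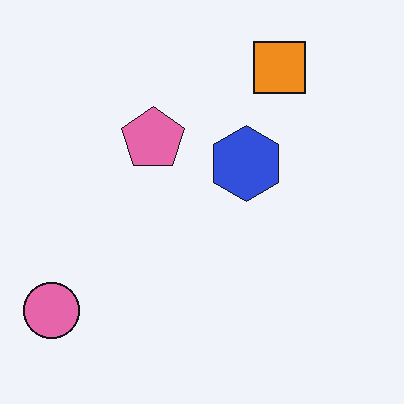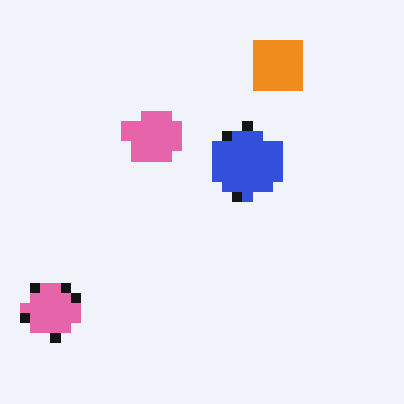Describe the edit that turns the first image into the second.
The second image is the first heavily pixelated into large blocks.

Shapes are reduced to large square blocks; fine edges and outlines are lost — a downscale-then-upscale (mosaic) effect.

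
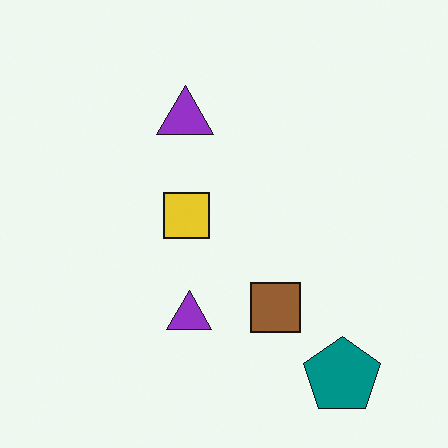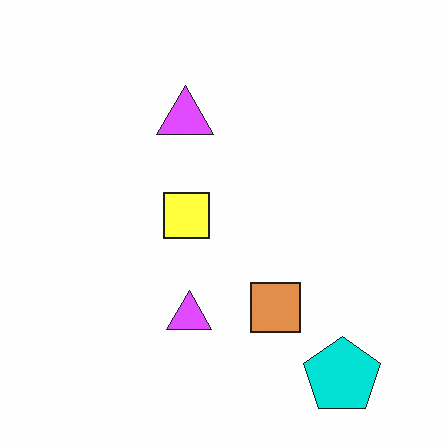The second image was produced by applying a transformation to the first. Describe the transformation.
Substantially brightened.

Every pixel — background and shapes alike — is uniformly brightened.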